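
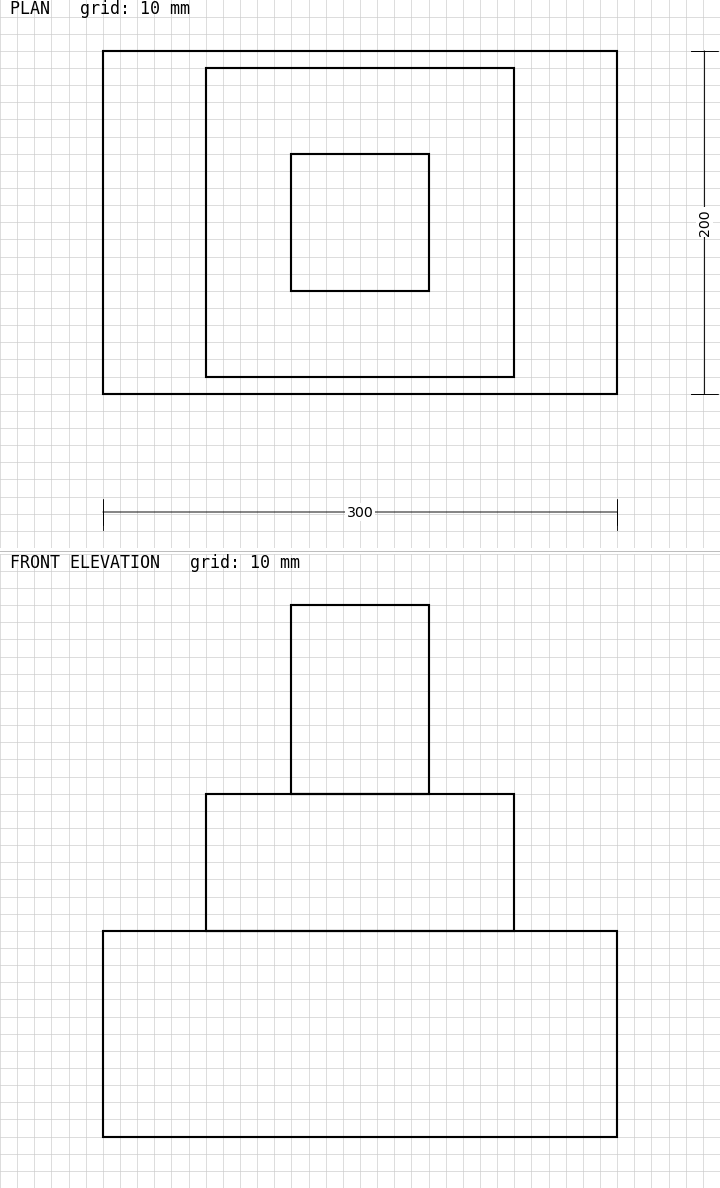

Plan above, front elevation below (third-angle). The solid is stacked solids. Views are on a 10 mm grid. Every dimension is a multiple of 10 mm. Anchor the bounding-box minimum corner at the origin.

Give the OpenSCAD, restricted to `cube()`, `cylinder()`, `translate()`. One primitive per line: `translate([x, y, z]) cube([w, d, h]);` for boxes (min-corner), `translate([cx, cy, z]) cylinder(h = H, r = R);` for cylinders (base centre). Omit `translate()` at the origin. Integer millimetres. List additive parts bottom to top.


cube([300, 200, 120]);
translate([60, 10, 120]) cube([180, 180, 80]);
translate([110, 60, 200]) cube([80, 80, 110]);


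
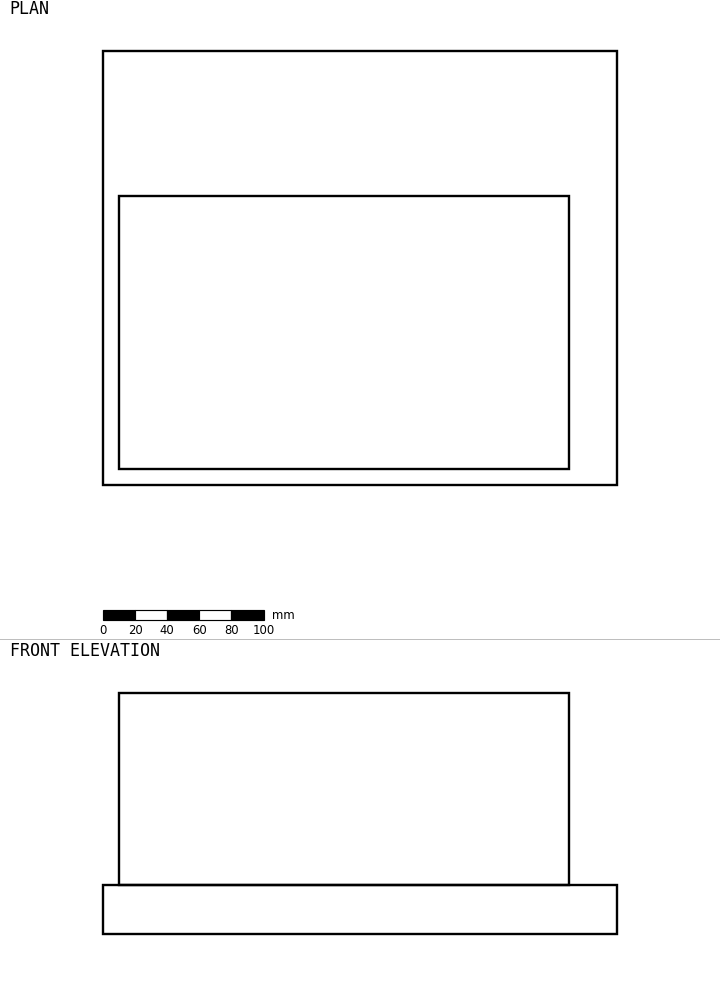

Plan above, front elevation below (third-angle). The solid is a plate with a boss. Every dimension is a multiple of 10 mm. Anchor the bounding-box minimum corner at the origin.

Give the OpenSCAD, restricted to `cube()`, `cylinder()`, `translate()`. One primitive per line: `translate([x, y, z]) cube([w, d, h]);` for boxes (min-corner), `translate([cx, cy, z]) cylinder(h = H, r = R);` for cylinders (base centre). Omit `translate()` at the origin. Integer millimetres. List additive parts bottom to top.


cube([320, 270, 30]);
translate([10, 10, 30]) cube([280, 170, 120]);


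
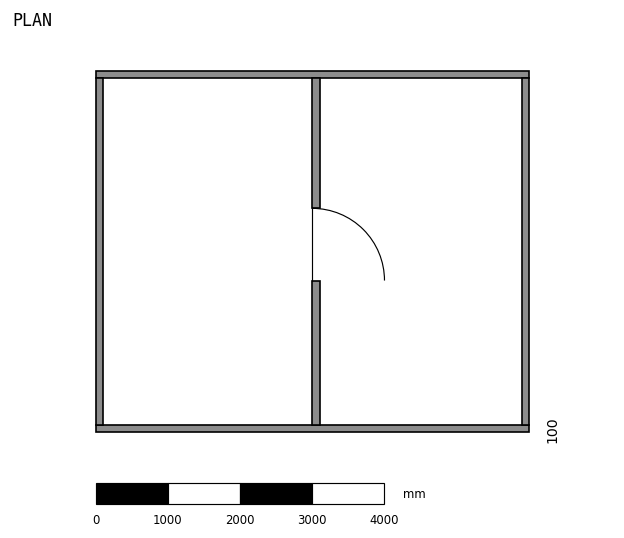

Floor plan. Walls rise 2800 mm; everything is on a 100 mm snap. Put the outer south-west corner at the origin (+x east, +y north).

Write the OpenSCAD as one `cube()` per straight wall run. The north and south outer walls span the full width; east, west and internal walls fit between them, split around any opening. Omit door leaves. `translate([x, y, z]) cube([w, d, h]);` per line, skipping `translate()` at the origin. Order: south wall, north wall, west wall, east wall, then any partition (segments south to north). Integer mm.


cube([6000, 100, 2800]);
translate([0, 4900, 0]) cube([6000, 100, 2800]);
translate([0, 100, 0]) cube([100, 4800, 2800]);
translate([5900, 100, 0]) cube([100, 4800, 2800]);
translate([3000, 100, 0]) cube([100, 2000, 2800]);
translate([3000, 3100, 0]) cube([100, 1800, 2800]);


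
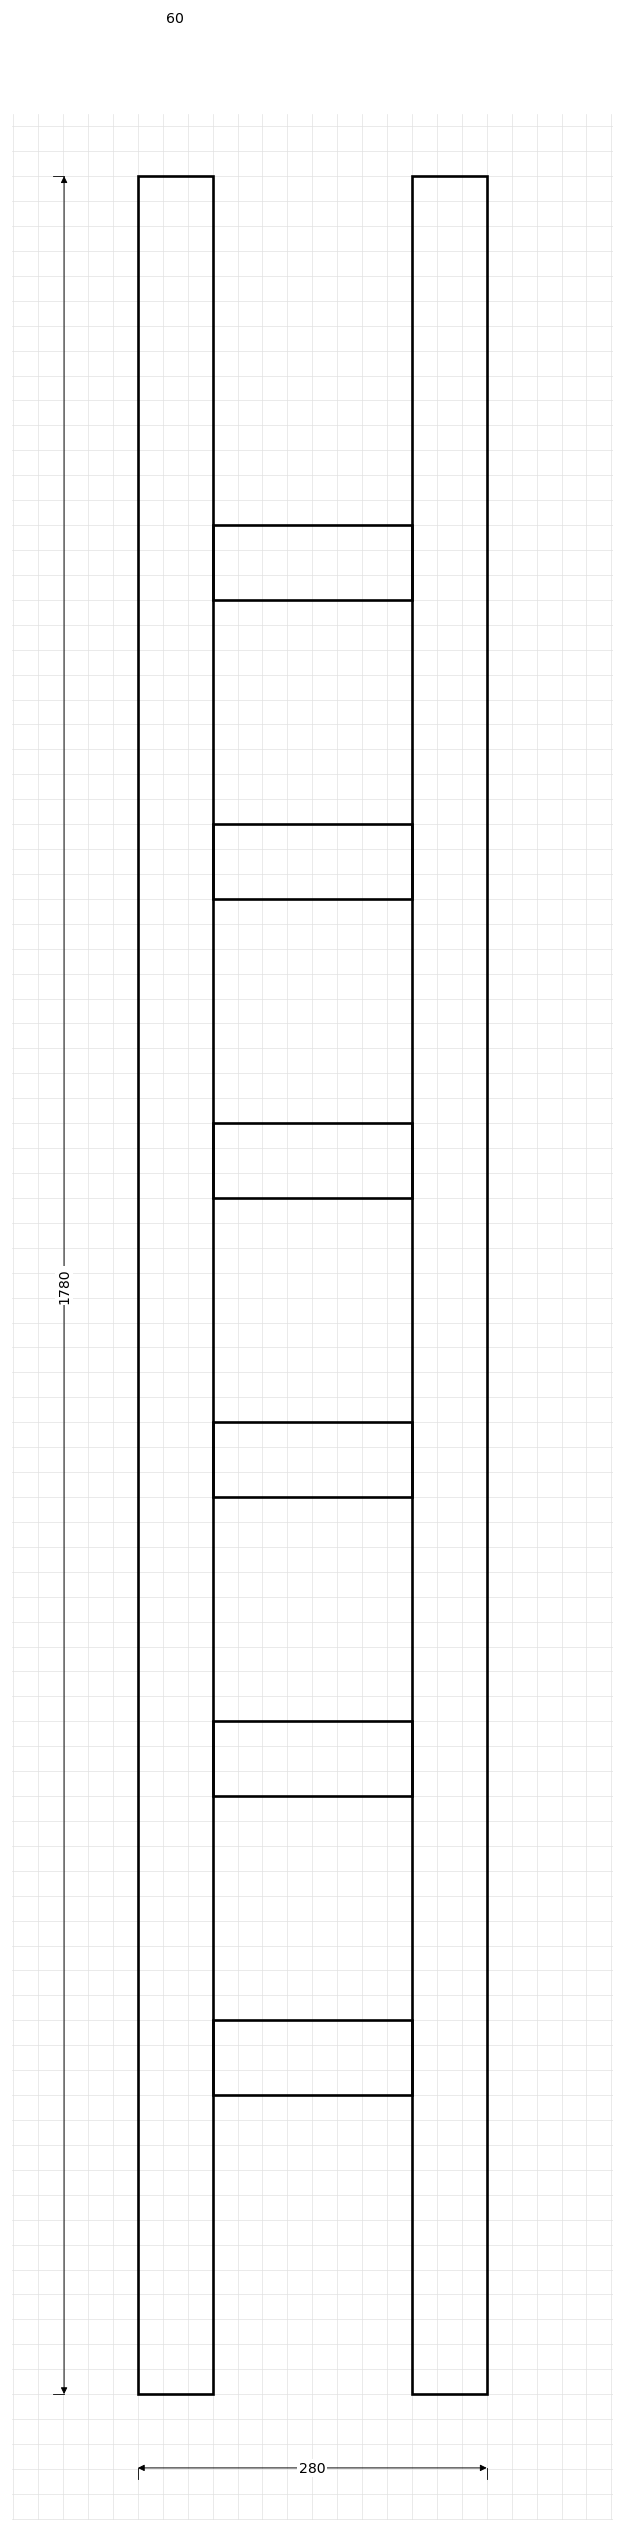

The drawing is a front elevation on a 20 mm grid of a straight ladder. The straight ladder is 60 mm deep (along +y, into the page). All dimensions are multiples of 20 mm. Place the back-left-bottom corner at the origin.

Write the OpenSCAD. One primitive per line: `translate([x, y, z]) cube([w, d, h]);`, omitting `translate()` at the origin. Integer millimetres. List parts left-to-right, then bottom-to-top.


cube([60, 60, 1780]);
translate([60, 0, 240]) cube([160, 60, 60]);
translate([60, 0, 480]) cube([160, 60, 60]);
translate([60, 0, 720]) cube([160, 60, 60]);
translate([60, 0, 960]) cube([160, 60, 60]);
translate([60, 0, 1200]) cube([160, 60, 60]);
translate([60, 0, 1440]) cube([160, 60, 60]);
translate([220, 0, 0]) cube([60, 60, 1780]);


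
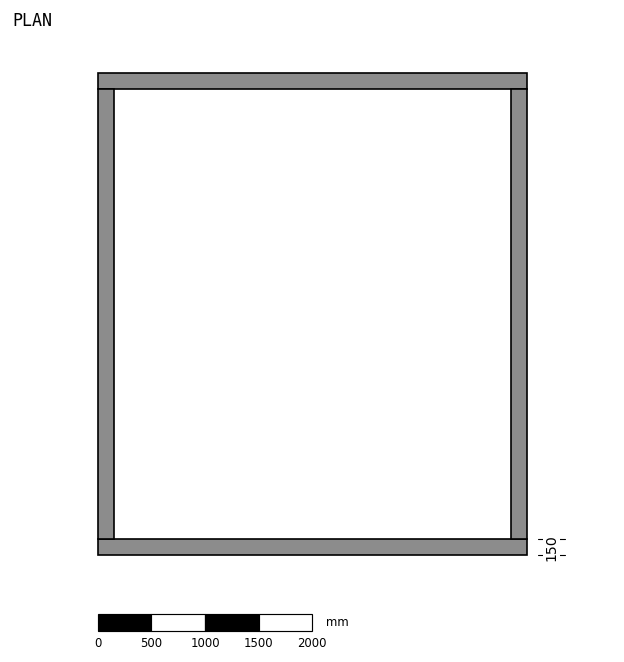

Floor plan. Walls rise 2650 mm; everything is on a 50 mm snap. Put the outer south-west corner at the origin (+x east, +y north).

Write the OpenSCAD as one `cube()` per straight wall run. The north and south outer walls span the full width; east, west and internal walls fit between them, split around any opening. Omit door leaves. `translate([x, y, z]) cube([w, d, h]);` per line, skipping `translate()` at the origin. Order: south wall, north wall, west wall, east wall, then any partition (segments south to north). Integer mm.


cube([4000, 150, 2650]);
translate([0, 4350, 0]) cube([4000, 150, 2650]);
translate([0, 150, 0]) cube([150, 4200, 2650]);
translate([3850, 150, 0]) cube([150, 4200, 2650]);


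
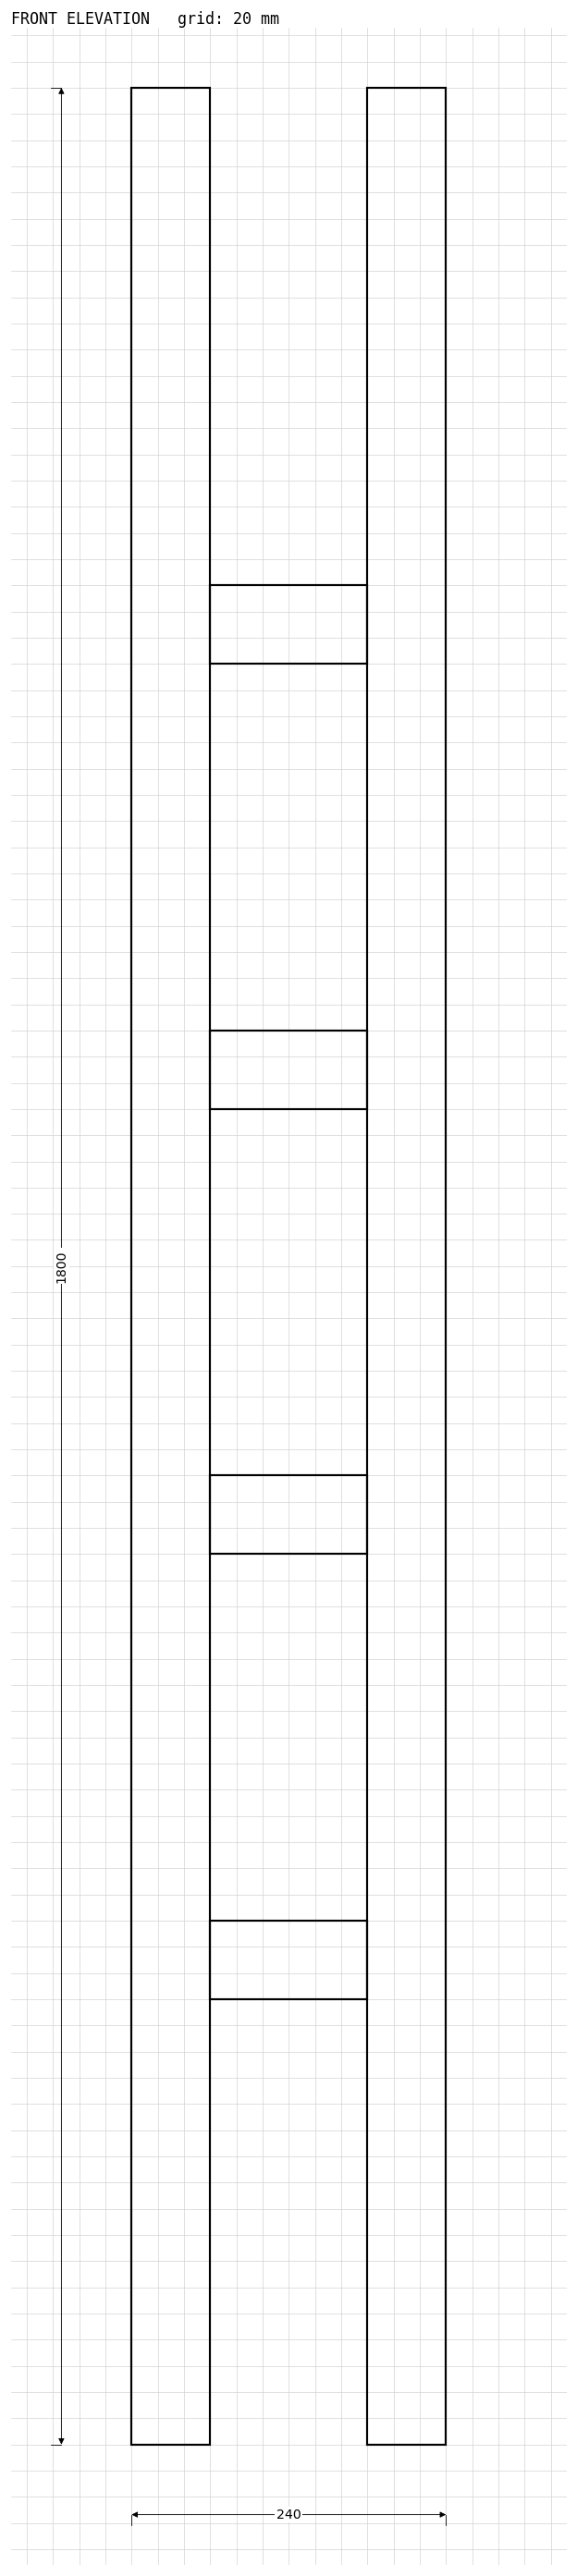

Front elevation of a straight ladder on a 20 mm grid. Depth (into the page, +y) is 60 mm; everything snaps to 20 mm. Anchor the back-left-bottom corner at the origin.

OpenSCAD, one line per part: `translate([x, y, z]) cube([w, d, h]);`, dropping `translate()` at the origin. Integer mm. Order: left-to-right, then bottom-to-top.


cube([60, 60, 1800]);
translate([60, 0, 340]) cube([120, 60, 60]);
translate([60, 0, 680]) cube([120, 60, 60]);
translate([60, 0, 1020]) cube([120, 60, 60]);
translate([60, 0, 1360]) cube([120, 60, 60]);
translate([180, 0, 0]) cube([60, 60, 1800]);


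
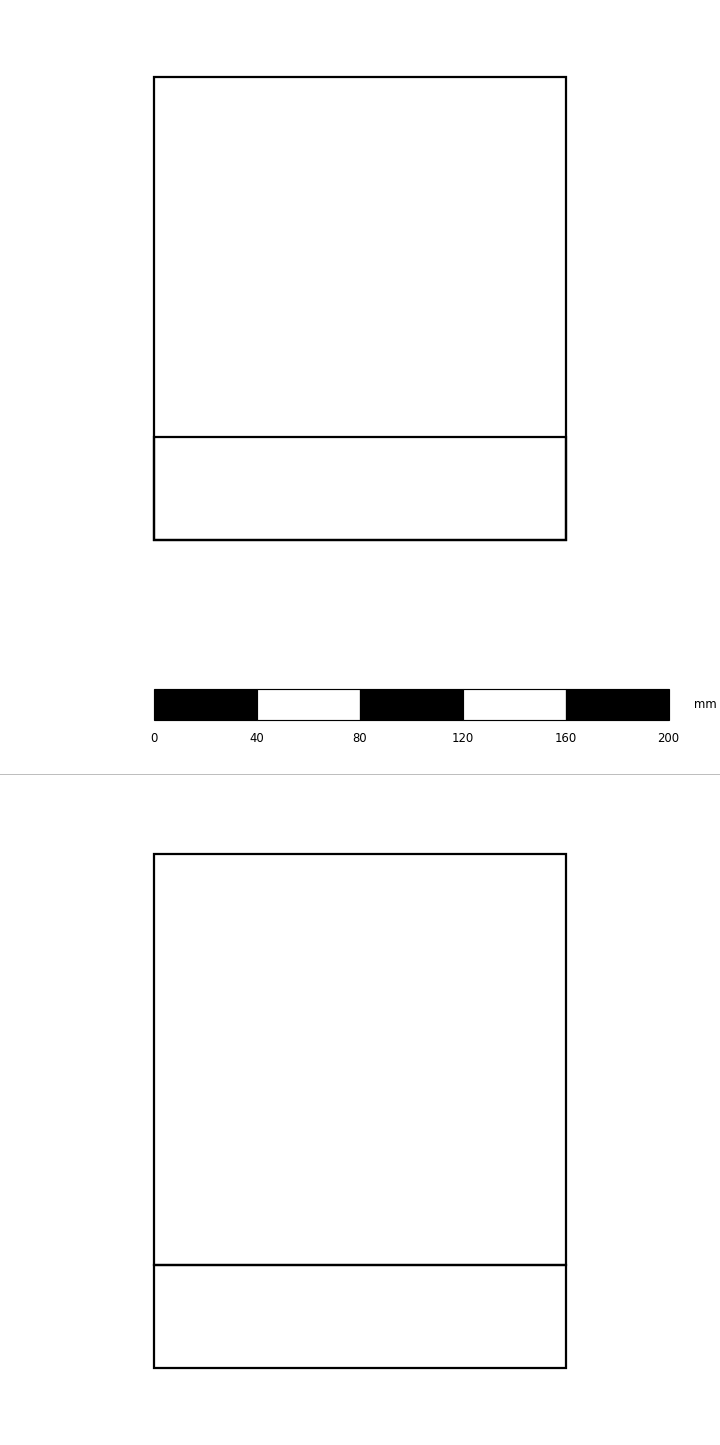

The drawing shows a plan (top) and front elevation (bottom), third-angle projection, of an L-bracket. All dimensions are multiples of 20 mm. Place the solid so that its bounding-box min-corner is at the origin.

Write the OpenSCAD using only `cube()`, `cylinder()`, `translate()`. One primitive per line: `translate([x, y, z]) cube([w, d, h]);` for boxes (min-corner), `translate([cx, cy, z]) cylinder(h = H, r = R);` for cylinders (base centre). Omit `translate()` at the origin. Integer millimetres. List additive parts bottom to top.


cube([160, 180, 40]);
translate([0, 0, 40]) cube([160, 40, 160]);


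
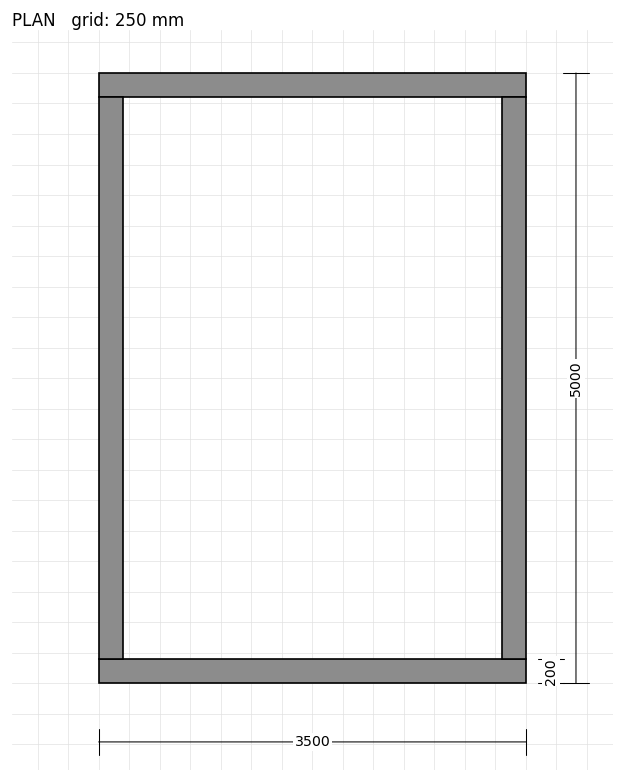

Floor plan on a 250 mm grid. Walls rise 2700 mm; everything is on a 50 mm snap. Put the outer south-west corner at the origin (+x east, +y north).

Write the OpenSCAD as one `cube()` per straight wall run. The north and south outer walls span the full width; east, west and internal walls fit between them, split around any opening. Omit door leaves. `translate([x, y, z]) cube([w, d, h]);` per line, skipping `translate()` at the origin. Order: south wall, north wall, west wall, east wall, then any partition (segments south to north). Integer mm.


cube([3500, 200, 2700]);
translate([0, 4800, 0]) cube([3500, 200, 2700]);
translate([0, 200, 0]) cube([200, 4600, 2700]);
translate([3300, 200, 0]) cube([200, 4600, 2700]);


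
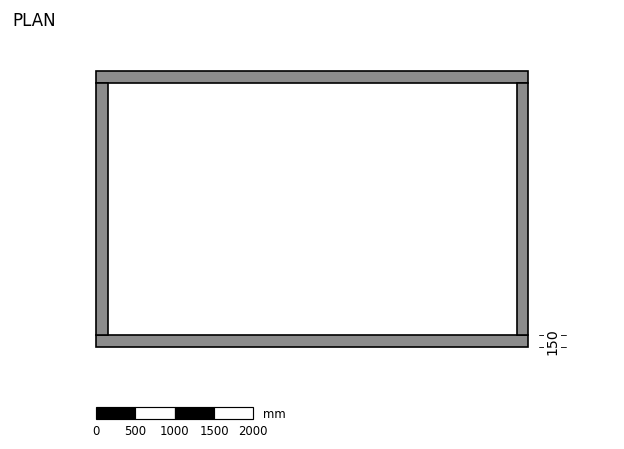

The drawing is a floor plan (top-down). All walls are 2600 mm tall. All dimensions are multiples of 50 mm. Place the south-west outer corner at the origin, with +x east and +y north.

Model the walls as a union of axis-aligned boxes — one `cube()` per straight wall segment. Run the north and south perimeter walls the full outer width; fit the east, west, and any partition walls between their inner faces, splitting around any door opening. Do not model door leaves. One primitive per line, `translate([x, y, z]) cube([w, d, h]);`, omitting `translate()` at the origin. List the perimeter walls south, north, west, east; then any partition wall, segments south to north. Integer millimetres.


cube([5500, 150, 2600]);
translate([0, 3350, 0]) cube([5500, 150, 2600]);
translate([0, 150, 0]) cube([150, 3200, 2600]);
translate([5350, 150, 0]) cube([150, 3200, 2600]);


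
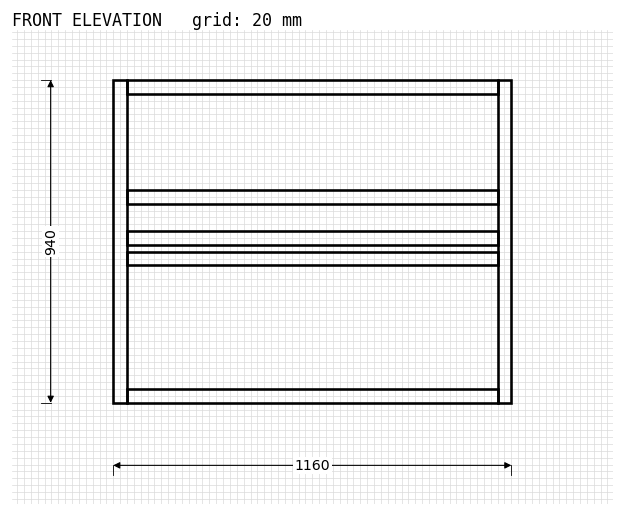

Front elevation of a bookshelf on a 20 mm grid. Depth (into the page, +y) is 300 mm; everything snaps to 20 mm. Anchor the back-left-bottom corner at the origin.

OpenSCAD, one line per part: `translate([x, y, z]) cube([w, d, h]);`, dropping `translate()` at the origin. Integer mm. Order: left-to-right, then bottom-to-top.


cube([40, 300, 940]);
translate([40, 0, 0]) cube([1080, 300, 40]);
translate([40, 0, 400]) cube([1080, 300, 40]);
translate([40, 0, 460]) cube([1080, 300, 40]);
translate([40, 0, 580]) cube([1080, 300, 40]);
translate([40, 0, 900]) cube([1080, 300, 40]);
translate([1120, 0, 0]) cube([40, 300, 940]);


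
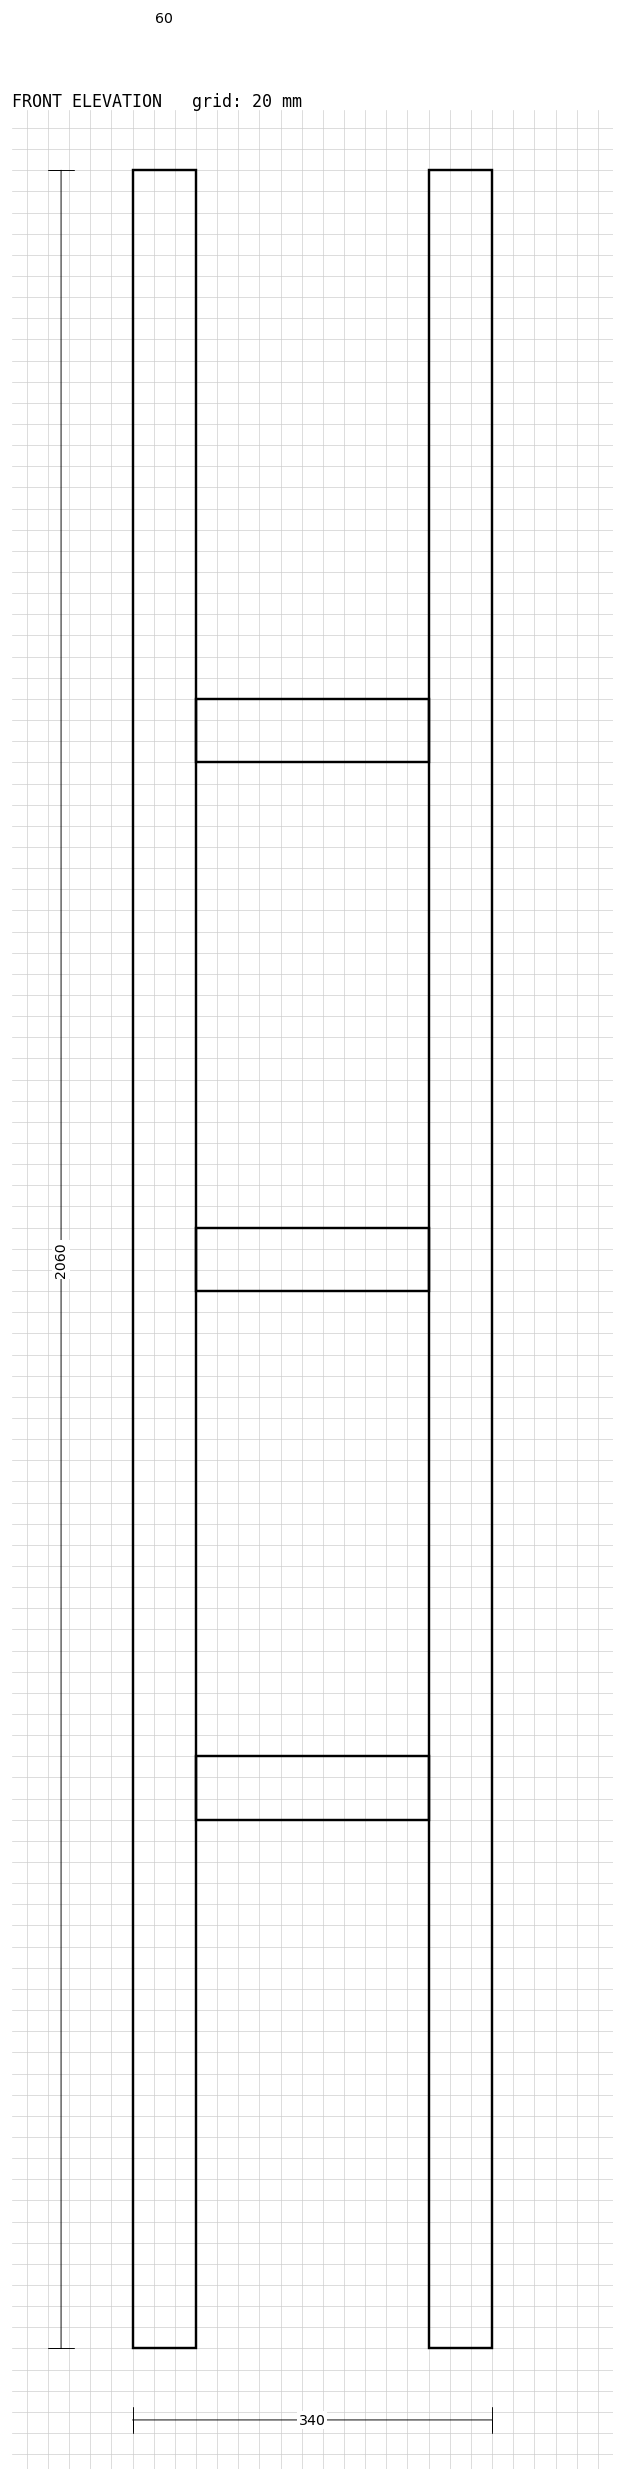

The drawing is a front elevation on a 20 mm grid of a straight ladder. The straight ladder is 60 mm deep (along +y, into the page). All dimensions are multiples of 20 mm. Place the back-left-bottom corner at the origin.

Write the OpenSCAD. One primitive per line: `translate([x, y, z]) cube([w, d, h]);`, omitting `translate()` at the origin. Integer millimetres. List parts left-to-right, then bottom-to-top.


cube([60, 60, 2060]);
translate([60, 0, 500]) cube([220, 60, 60]);
translate([60, 0, 1000]) cube([220, 60, 60]);
translate([60, 0, 1500]) cube([220, 60, 60]);
translate([280, 0, 0]) cube([60, 60, 2060]);


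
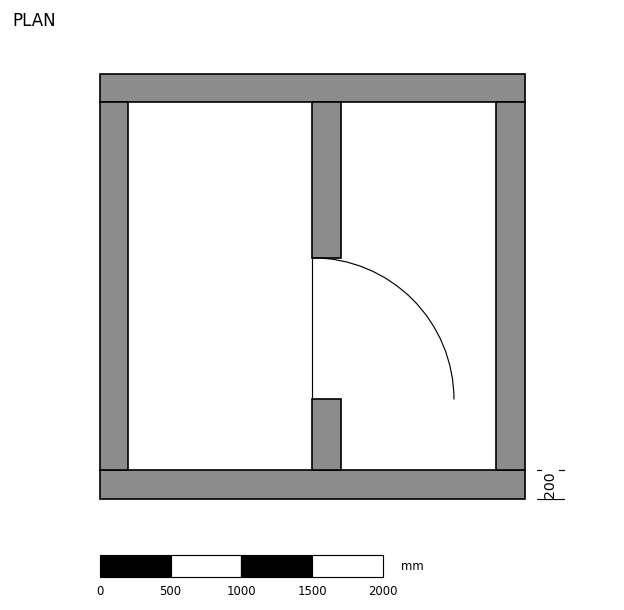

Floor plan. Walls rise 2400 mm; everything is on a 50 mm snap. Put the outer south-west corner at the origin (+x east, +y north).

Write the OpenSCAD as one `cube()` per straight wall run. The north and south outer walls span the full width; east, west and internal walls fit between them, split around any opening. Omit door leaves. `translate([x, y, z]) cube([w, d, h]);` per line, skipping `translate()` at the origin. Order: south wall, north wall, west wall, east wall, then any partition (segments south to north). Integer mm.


cube([3000, 200, 2400]);
translate([0, 2800, 0]) cube([3000, 200, 2400]);
translate([0, 200, 0]) cube([200, 2600, 2400]);
translate([2800, 200, 0]) cube([200, 2600, 2400]);
translate([1500, 200, 0]) cube([200, 500, 2400]);
translate([1500, 1700, 0]) cube([200, 1100, 2400]);


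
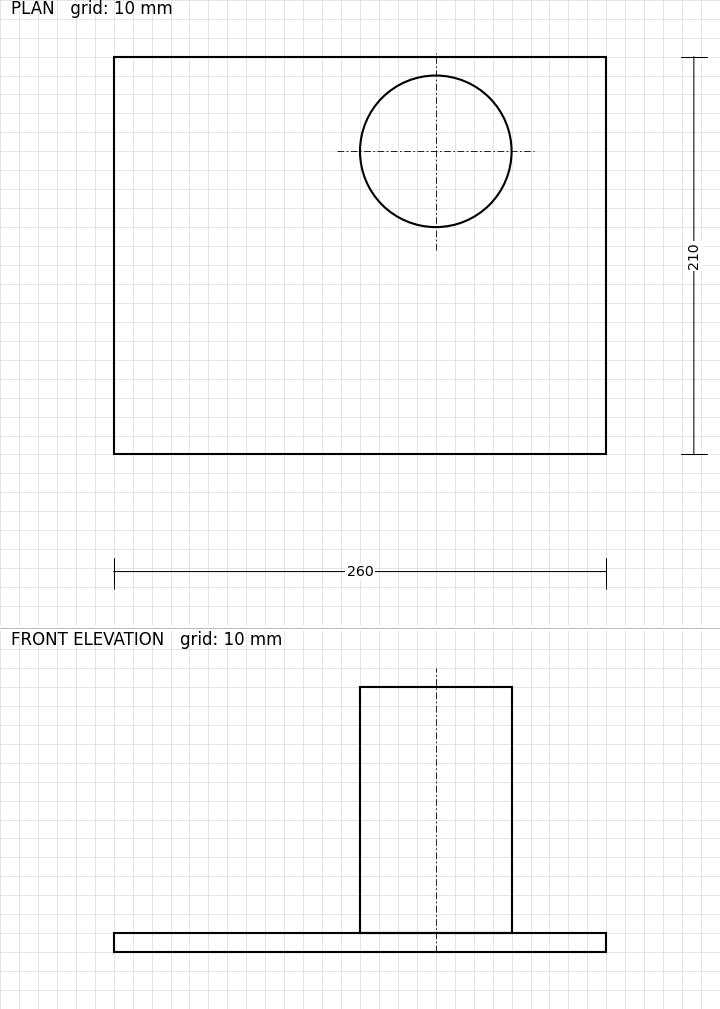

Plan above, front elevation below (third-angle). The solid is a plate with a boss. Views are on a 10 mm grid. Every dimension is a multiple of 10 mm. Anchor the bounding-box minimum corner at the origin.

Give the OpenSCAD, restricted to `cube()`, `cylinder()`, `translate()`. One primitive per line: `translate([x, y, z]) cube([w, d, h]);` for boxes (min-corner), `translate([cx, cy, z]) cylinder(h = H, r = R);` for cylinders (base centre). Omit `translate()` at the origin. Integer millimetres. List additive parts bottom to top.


cube([260, 210, 10]);
translate([170, 160, 10]) cylinder(h = 130, r = 40);


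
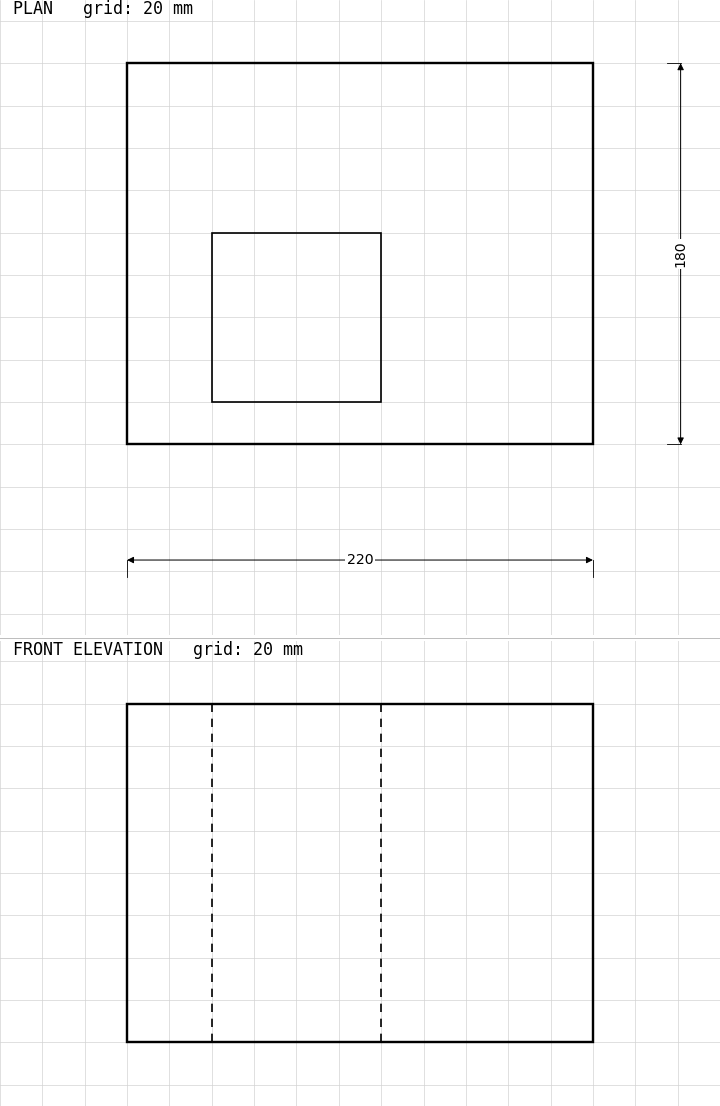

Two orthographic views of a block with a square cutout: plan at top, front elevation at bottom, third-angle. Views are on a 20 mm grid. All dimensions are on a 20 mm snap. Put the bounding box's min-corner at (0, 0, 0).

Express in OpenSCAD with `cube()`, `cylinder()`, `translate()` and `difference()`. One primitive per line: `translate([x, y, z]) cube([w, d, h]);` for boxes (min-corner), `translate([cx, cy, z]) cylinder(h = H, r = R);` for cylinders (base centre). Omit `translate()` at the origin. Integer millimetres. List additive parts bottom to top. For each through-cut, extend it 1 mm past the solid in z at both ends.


difference() {
  cube([220, 180, 160]);
  translate([40, 20, -1]) cube([80, 80, 162]);
}


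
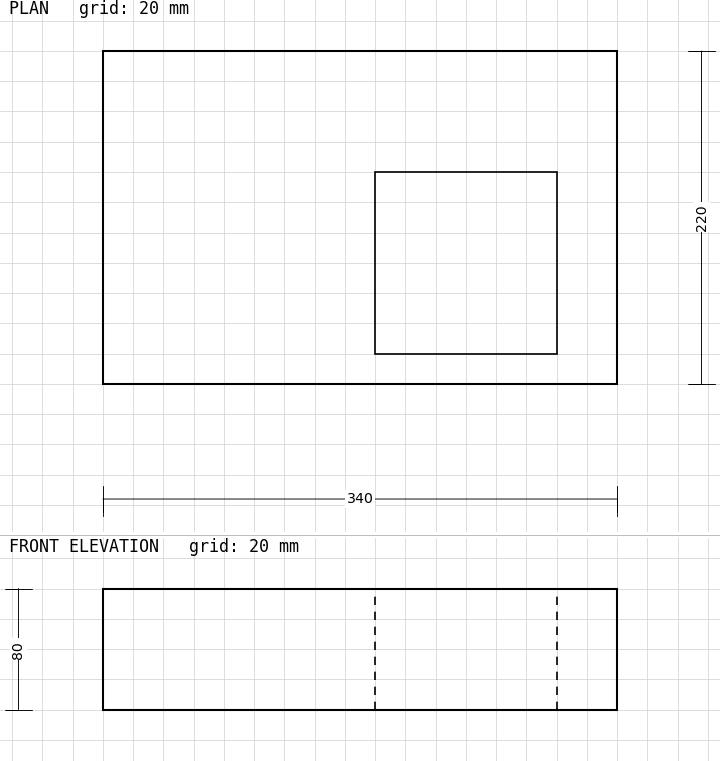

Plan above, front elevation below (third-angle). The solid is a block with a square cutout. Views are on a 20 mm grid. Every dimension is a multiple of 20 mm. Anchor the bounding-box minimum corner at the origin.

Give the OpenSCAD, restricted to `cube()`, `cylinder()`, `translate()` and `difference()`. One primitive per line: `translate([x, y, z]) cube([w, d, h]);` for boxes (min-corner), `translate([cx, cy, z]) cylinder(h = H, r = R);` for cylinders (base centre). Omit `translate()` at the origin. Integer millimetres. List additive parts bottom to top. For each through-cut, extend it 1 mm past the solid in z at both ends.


difference() {
  cube([340, 220, 80]);
  translate([180, 20, -1]) cube([120, 120, 82]);
}


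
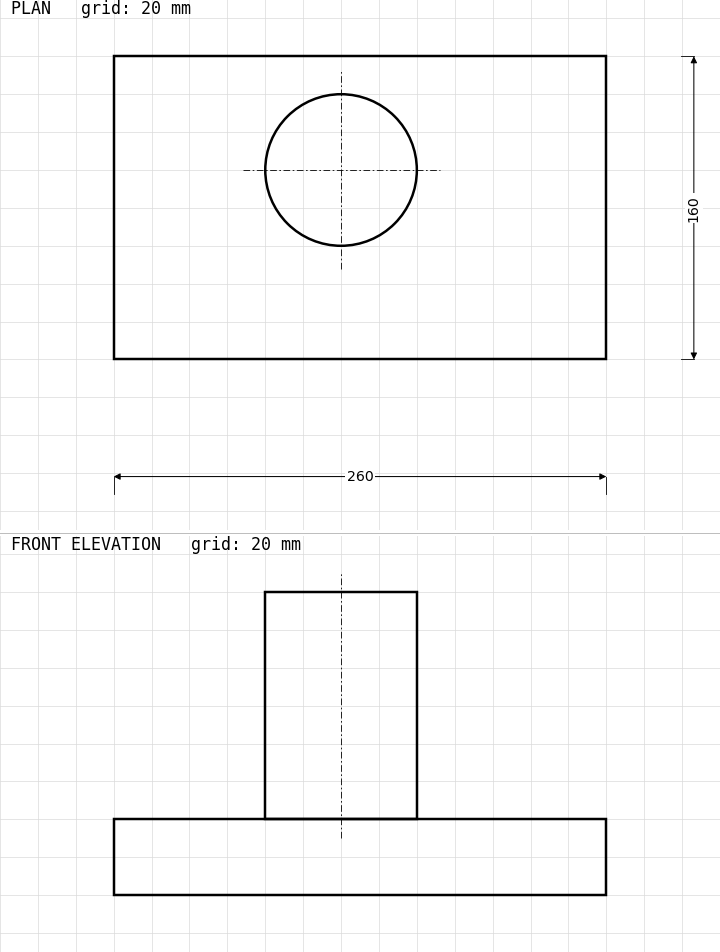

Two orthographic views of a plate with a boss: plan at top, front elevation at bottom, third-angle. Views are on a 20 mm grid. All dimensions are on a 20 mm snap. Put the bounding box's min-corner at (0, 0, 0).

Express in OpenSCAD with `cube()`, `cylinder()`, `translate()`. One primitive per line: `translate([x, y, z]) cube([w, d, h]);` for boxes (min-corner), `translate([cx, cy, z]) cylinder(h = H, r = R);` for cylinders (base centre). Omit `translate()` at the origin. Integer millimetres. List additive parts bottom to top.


cube([260, 160, 40]);
translate([120, 100, 40]) cylinder(h = 120, r = 40);


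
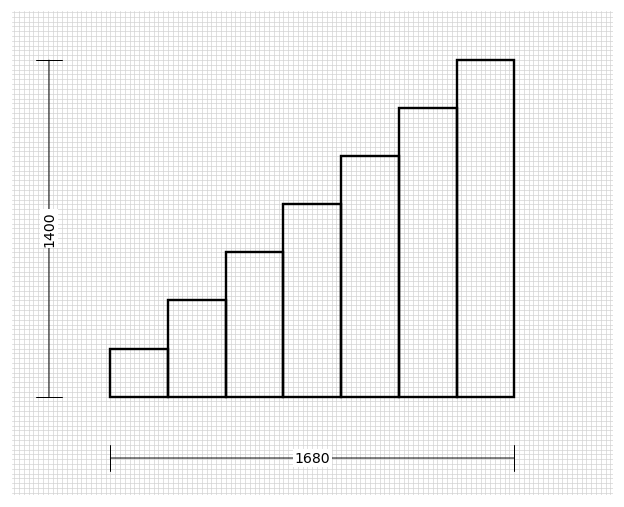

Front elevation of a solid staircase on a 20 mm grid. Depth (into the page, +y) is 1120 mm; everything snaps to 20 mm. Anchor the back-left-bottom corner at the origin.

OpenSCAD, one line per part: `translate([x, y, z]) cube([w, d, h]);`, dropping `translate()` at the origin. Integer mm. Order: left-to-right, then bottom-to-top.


cube([240, 1120, 200]);
translate([240, 0, 0]) cube([240, 1120, 400]);
translate([480, 0, 0]) cube([240, 1120, 600]);
translate([720, 0, 0]) cube([240, 1120, 800]);
translate([960, 0, 0]) cube([240, 1120, 1000]);
translate([1200, 0, 0]) cube([240, 1120, 1200]);
translate([1440, 0, 0]) cube([240, 1120, 1400]);


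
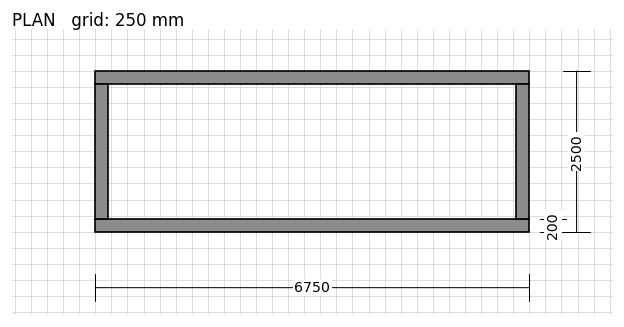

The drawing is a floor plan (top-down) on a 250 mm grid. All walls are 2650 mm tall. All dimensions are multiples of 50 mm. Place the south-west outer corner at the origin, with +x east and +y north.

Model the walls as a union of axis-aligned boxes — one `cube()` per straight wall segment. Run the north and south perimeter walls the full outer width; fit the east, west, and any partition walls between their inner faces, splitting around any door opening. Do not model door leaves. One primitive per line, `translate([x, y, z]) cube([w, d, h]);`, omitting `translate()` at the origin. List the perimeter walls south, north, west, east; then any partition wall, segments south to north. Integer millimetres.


cube([6750, 200, 2650]);
translate([0, 2300, 0]) cube([6750, 200, 2650]);
translate([0, 200, 0]) cube([200, 2100, 2650]);
translate([6550, 200, 0]) cube([200, 2100, 2650]);


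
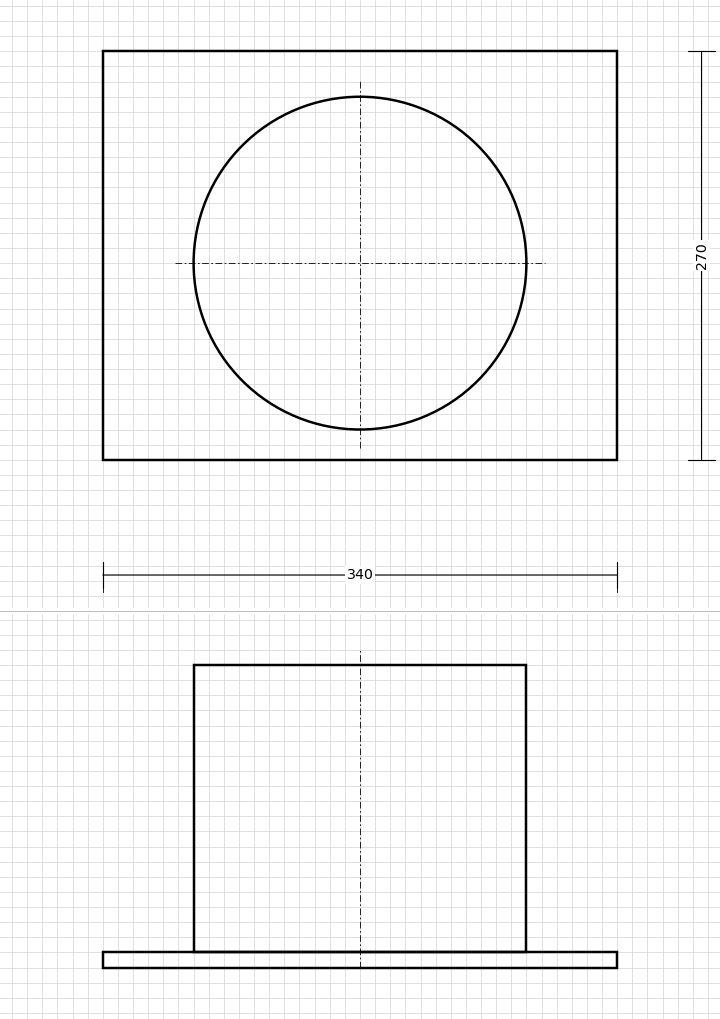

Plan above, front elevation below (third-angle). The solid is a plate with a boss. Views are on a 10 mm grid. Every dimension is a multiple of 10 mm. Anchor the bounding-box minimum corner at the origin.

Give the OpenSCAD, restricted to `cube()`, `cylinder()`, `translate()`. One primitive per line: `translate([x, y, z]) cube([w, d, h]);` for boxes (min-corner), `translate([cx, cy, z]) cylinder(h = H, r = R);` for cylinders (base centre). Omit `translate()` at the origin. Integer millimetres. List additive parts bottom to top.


cube([340, 270, 10]);
translate([170, 130, 10]) cylinder(h = 190, r = 110);


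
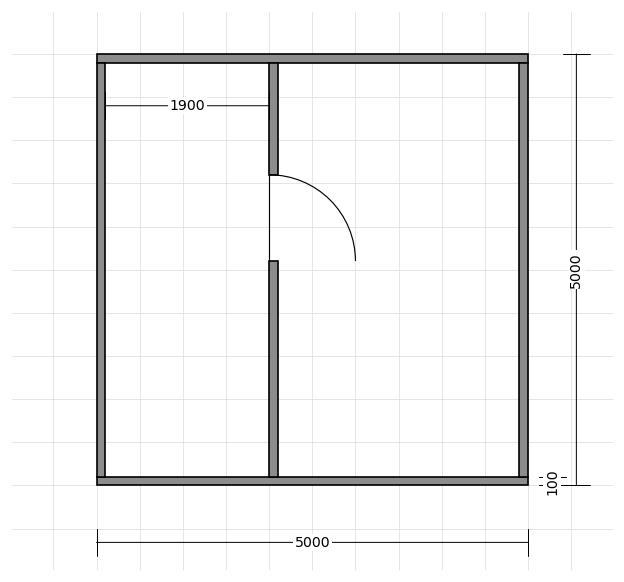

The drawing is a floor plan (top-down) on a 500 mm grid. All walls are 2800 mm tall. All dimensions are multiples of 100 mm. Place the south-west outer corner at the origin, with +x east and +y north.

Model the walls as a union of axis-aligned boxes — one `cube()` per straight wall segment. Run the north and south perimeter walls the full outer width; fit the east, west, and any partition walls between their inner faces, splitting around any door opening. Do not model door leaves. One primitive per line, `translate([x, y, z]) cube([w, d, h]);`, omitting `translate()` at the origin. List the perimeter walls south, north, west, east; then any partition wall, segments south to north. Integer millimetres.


cube([5000, 100, 2800]);
translate([0, 4900, 0]) cube([5000, 100, 2800]);
translate([0, 100, 0]) cube([100, 4800, 2800]);
translate([4900, 100, 0]) cube([100, 4800, 2800]);
translate([2000, 100, 0]) cube([100, 2500, 2800]);
translate([2000, 3600, 0]) cube([100, 1300, 2800]);


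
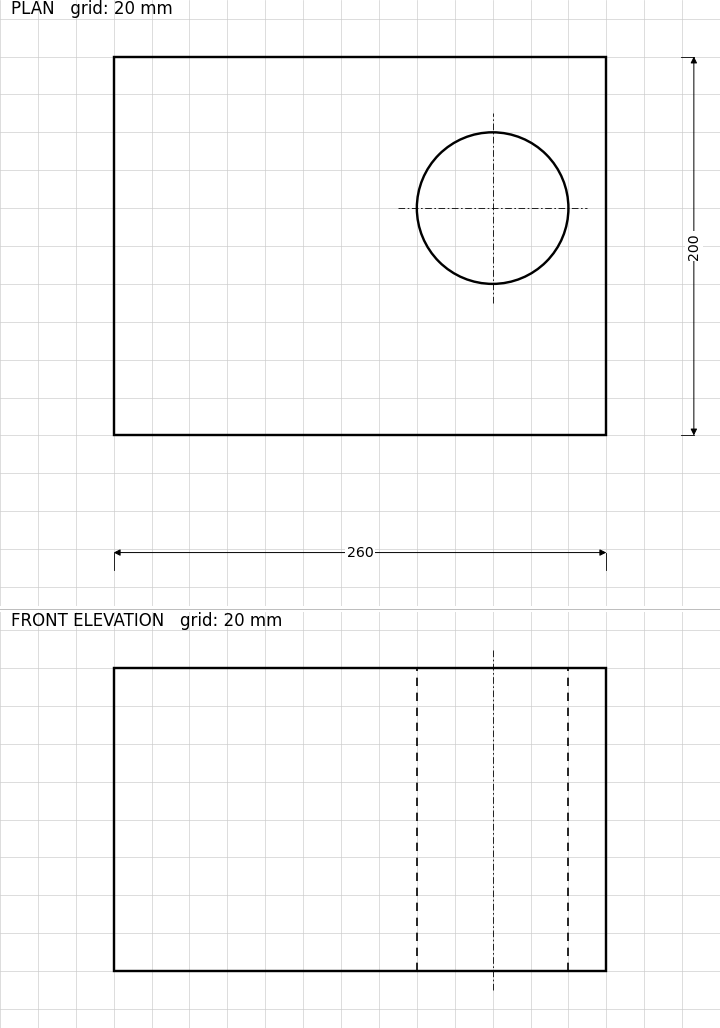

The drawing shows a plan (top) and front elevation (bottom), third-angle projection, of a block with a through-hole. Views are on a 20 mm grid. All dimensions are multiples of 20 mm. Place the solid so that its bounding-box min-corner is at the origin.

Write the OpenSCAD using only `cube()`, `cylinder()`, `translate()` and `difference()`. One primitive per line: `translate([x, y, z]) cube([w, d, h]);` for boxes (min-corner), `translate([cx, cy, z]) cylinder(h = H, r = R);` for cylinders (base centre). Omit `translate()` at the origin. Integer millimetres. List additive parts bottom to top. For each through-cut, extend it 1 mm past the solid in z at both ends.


difference() {
  cube([260, 200, 160]);
  translate([200, 120, -1]) cylinder(h = 162, r = 40);
}


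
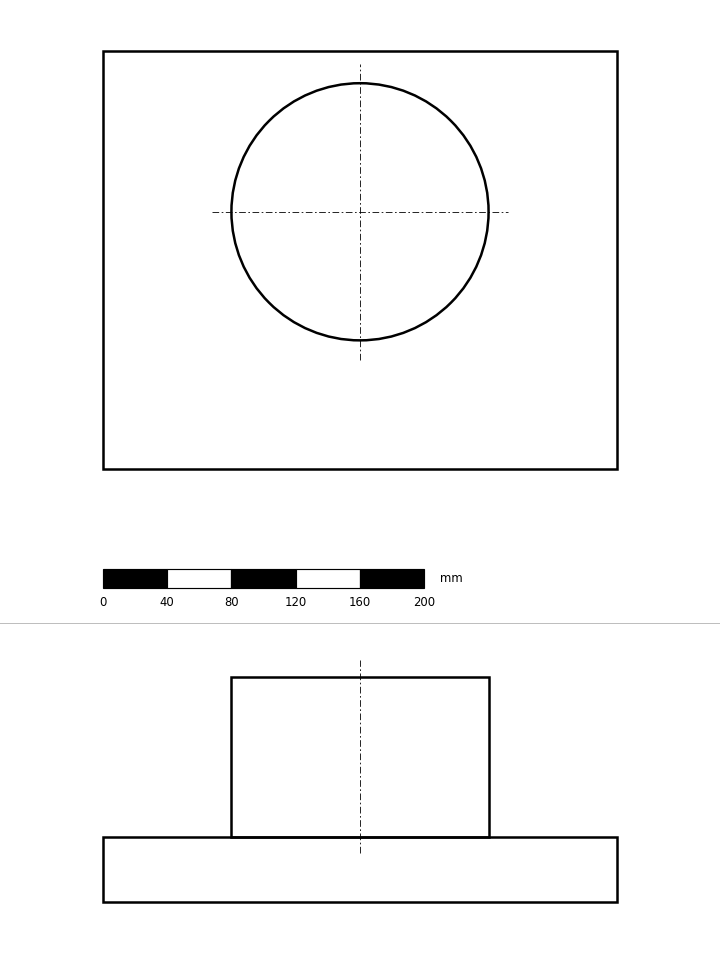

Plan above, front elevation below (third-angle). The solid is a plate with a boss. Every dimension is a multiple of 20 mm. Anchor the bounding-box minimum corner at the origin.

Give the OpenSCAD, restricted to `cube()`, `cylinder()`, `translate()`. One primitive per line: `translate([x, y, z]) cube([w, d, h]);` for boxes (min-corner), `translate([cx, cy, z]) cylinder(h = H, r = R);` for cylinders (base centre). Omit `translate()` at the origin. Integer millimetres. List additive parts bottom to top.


cube([320, 260, 40]);
translate([160, 160, 40]) cylinder(h = 100, r = 80);


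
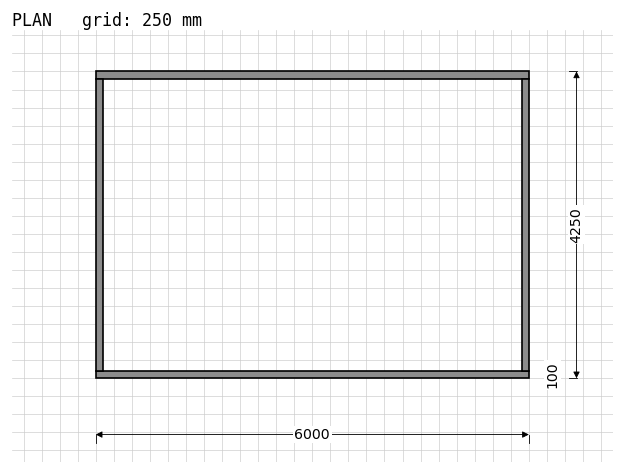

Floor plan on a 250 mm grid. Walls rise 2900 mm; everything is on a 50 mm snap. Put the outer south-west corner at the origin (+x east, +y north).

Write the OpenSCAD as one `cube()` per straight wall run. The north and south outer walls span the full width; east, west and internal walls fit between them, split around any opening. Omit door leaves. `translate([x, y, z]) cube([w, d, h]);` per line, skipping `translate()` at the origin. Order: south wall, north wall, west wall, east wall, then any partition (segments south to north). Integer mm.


cube([6000, 100, 2900]);
translate([0, 4150, 0]) cube([6000, 100, 2900]);
translate([0, 100, 0]) cube([100, 4050, 2900]);
translate([5900, 100, 0]) cube([100, 4050, 2900]);


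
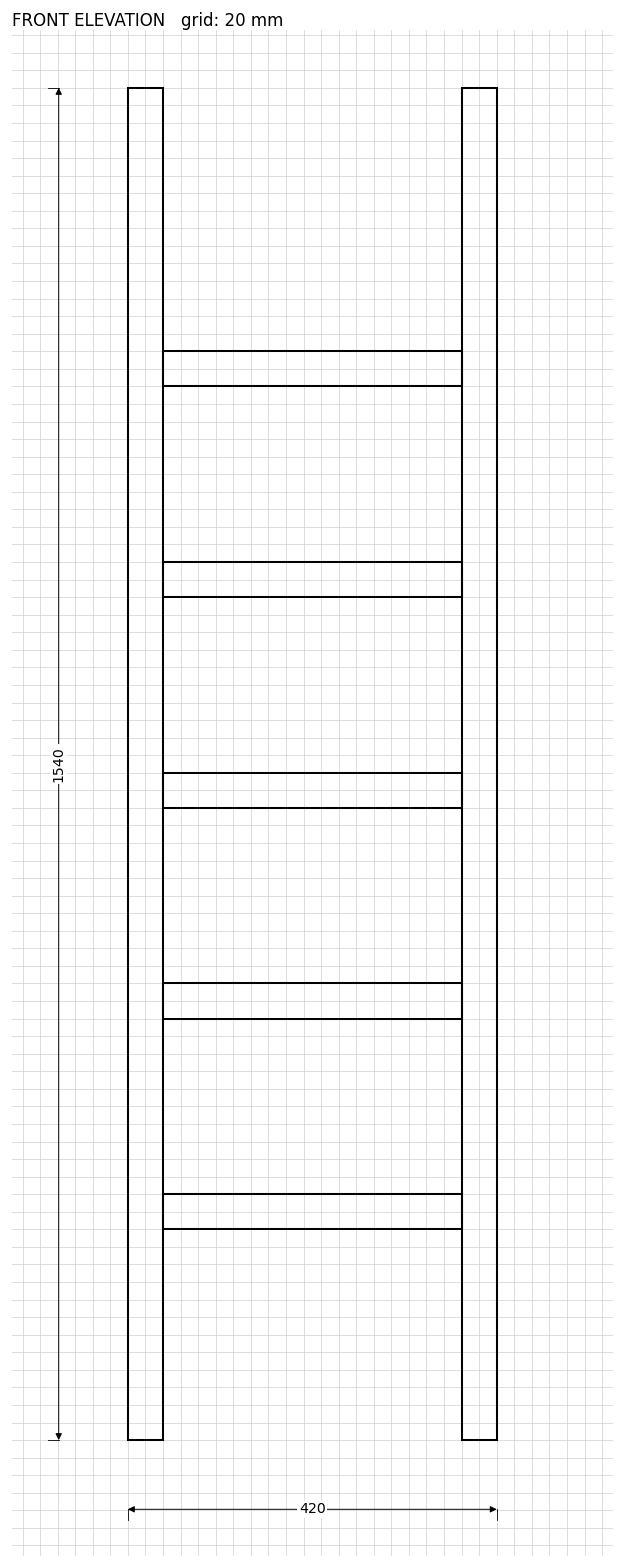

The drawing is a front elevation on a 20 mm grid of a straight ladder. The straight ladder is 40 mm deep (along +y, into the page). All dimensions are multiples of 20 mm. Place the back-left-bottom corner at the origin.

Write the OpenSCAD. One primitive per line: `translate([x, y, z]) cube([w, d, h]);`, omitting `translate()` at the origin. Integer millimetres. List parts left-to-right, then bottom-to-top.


cube([40, 40, 1540]);
translate([40, 0, 240]) cube([340, 40, 40]);
translate([40, 0, 480]) cube([340, 40, 40]);
translate([40, 0, 720]) cube([340, 40, 40]);
translate([40, 0, 960]) cube([340, 40, 40]);
translate([40, 0, 1200]) cube([340, 40, 40]);
translate([380, 0, 0]) cube([40, 40, 1540]);


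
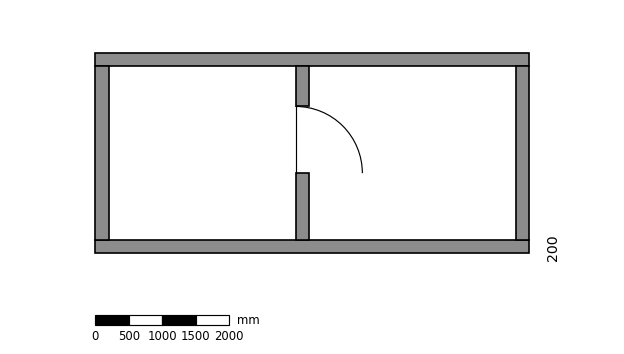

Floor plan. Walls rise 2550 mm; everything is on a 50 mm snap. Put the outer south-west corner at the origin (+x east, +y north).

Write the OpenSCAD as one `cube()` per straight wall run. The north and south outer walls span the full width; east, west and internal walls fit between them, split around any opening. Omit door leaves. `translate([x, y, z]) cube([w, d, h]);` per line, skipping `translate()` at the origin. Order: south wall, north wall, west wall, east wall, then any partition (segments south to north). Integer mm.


cube([6500, 200, 2550]);
translate([0, 2800, 0]) cube([6500, 200, 2550]);
translate([0, 200, 0]) cube([200, 2600, 2550]);
translate([6300, 200, 0]) cube([200, 2600, 2550]);
translate([3000, 200, 0]) cube([200, 1000, 2550]);
translate([3000, 2200, 0]) cube([200, 600, 2550]);


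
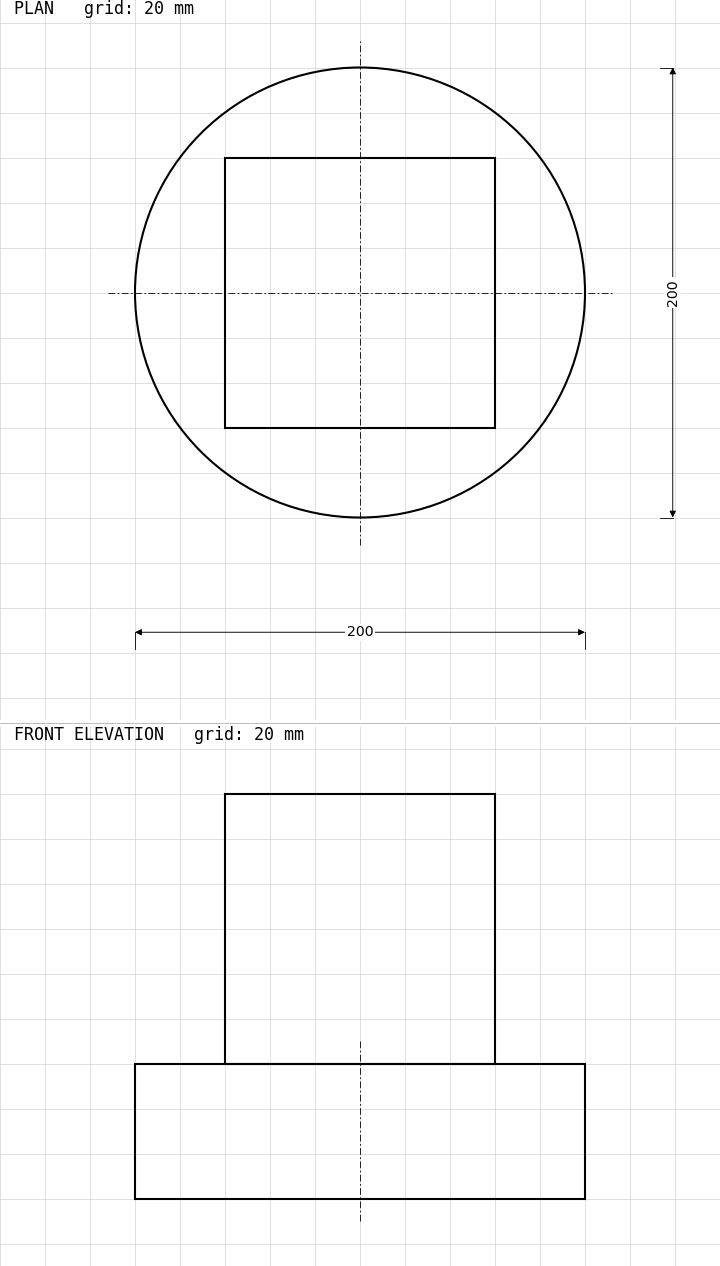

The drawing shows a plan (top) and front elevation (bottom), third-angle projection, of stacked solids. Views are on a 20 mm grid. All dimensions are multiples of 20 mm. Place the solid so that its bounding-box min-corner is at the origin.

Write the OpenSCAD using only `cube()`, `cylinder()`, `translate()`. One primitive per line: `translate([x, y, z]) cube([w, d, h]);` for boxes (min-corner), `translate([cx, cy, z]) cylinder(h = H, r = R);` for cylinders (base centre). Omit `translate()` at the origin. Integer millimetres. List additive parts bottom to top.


translate([100, 100, 0]) cylinder(h = 60, r = 100);
translate([40, 40, 60]) cube([120, 120, 120]);


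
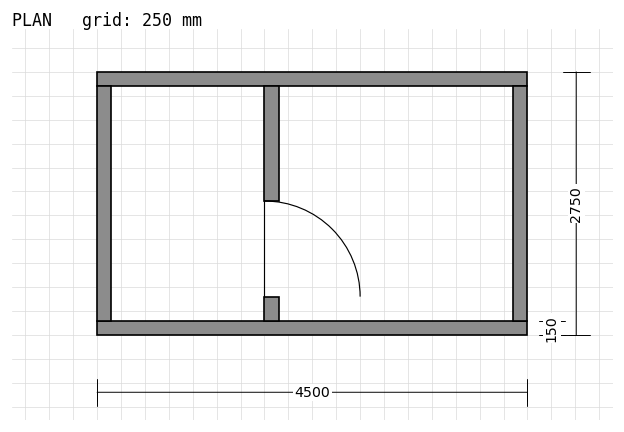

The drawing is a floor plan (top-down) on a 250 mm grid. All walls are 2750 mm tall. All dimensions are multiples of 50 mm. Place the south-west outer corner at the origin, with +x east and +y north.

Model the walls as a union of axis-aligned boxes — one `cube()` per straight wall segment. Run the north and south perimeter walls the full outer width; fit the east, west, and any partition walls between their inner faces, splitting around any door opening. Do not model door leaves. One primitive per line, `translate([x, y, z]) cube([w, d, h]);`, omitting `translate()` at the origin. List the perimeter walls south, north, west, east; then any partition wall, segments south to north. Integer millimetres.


cube([4500, 150, 2750]);
translate([0, 2600, 0]) cube([4500, 150, 2750]);
translate([0, 150, 0]) cube([150, 2450, 2750]);
translate([4350, 150, 0]) cube([150, 2450, 2750]);
translate([1750, 150, 0]) cube([150, 250, 2750]);
translate([1750, 1400, 0]) cube([150, 1200, 2750]);


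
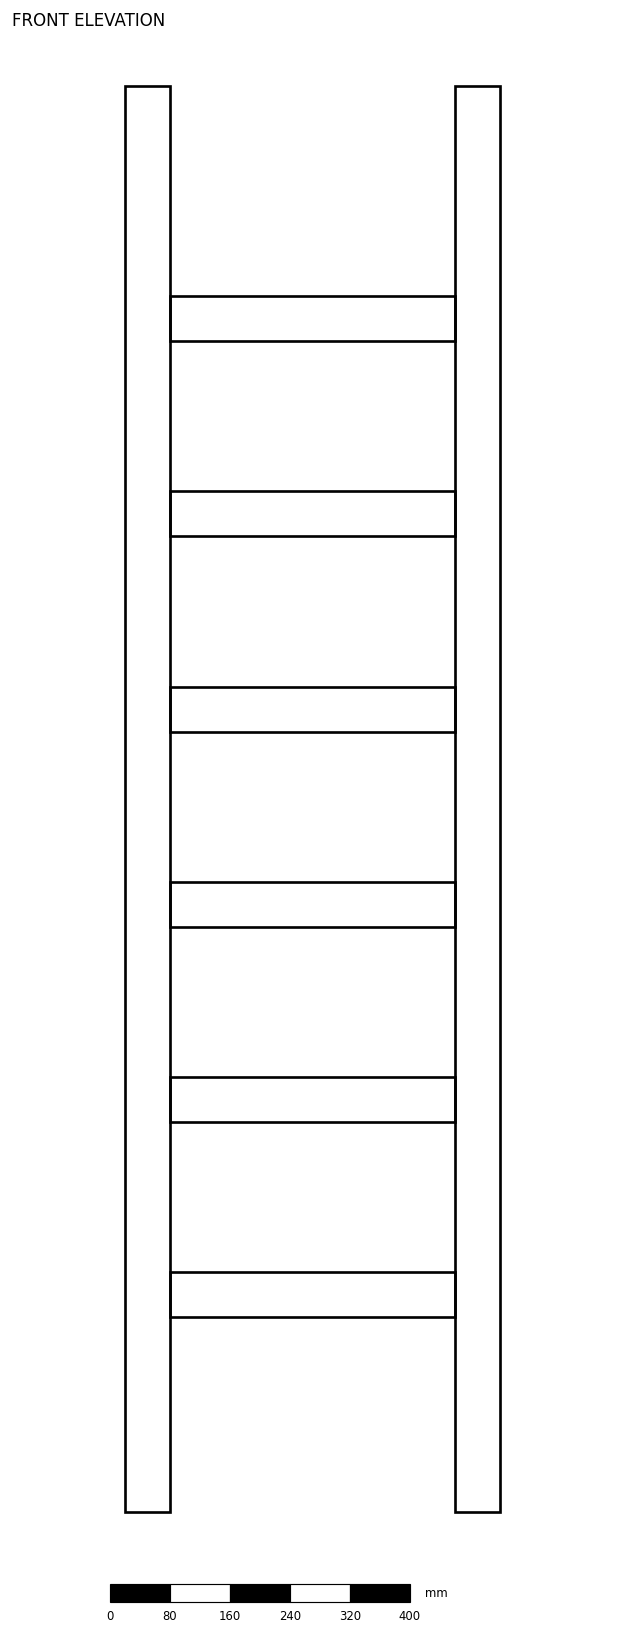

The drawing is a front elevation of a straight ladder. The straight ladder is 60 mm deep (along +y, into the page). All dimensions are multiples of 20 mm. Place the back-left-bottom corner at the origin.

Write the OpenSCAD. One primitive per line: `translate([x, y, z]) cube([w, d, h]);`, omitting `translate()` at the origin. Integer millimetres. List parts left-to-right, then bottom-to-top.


cube([60, 60, 1900]);
translate([60, 0, 260]) cube([380, 60, 60]);
translate([60, 0, 520]) cube([380, 60, 60]);
translate([60, 0, 780]) cube([380, 60, 60]);
translate([60, 0, 1040]) cube([380, 60, 60]);
translate([60, 0, 1300]) cube([380, 60, 60]);
translate([60, 0, 1560]) cube([380, 60, 60]);
translate([440, 0, 0]) cube([60, 60, 1900]);


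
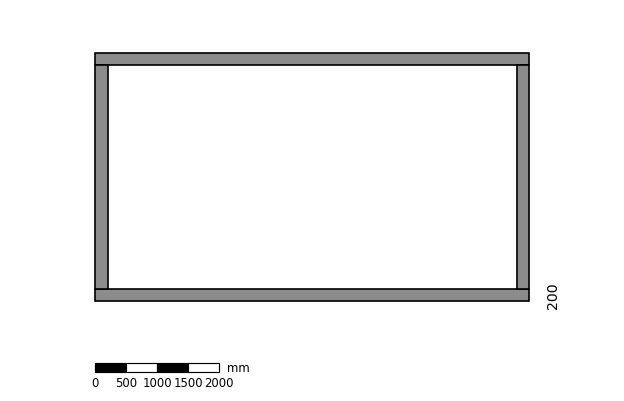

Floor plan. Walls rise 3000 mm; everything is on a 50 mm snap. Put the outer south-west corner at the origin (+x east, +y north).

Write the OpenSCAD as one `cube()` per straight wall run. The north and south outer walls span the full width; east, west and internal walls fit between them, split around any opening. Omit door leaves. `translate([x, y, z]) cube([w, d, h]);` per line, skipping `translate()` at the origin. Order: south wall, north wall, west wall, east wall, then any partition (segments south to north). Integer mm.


cube([7000, 200, 3000]);
translate([0, 3800, 0]) cube([7000, 200, 3000]);
translate([0, 200, 0]) cube([200, 3600, 3000]);
translate([6800, 200, 0]) cube([200, 3600, 3000]);


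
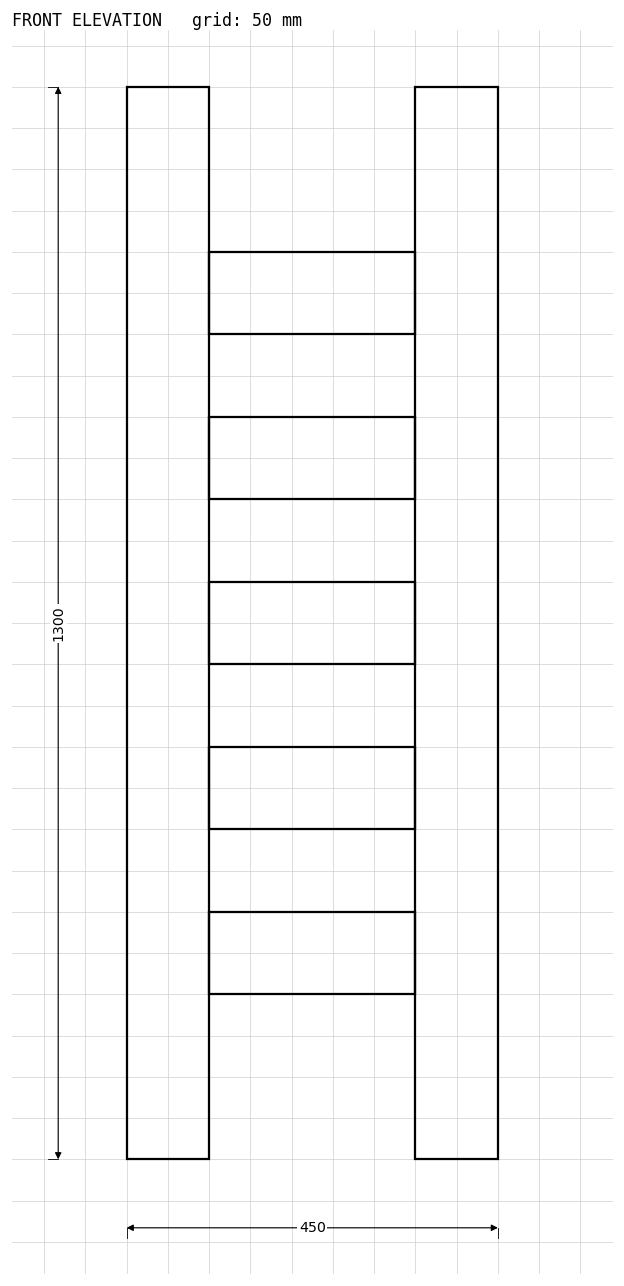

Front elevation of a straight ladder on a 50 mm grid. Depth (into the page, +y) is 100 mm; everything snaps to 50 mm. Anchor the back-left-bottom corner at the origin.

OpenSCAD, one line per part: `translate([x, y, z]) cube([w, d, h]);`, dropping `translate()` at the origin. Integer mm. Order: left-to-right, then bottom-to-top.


cube([100, 100, 1300]);
translate([100, 0, 200]) cube([250, 100, 100]);
translate([100, 0, 400]) cube([250, 100, 100]);
translate([100, 0, 600]) cube([250, 100, 100]);
translate([100, 0, 800]) cube([250, 100, 100]);
translate([100, 0, 1000]) cube([250, 100, 100]);
translate([350, 0, 0]) cube([100, 100, 1300]);


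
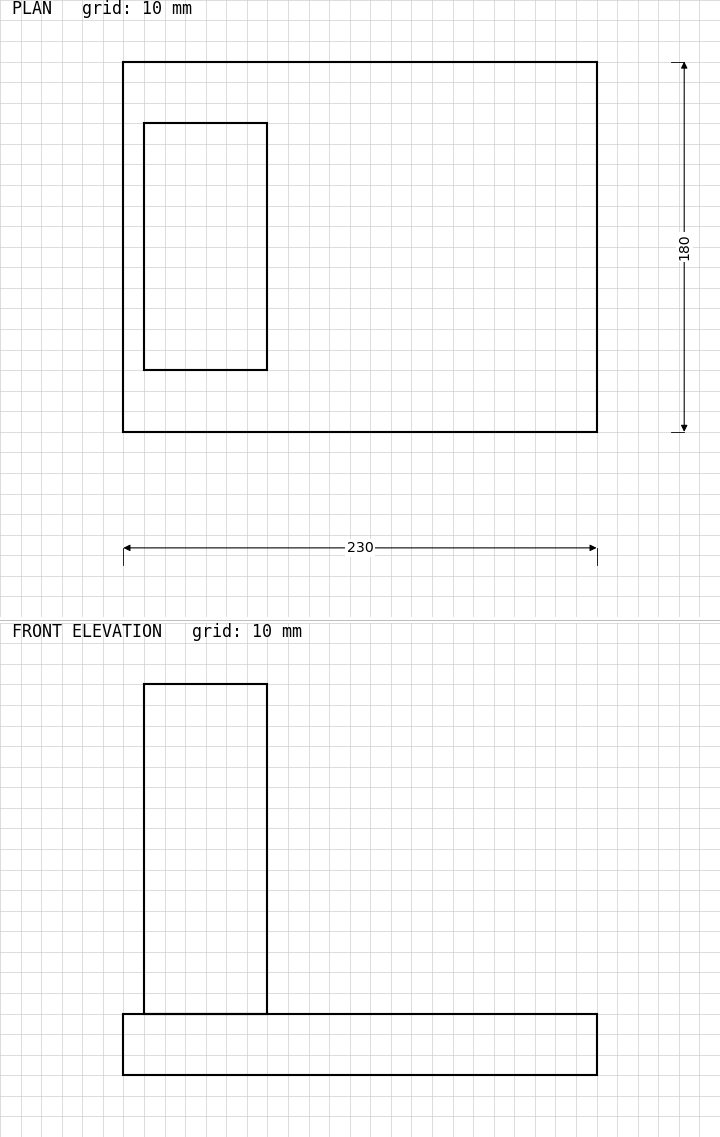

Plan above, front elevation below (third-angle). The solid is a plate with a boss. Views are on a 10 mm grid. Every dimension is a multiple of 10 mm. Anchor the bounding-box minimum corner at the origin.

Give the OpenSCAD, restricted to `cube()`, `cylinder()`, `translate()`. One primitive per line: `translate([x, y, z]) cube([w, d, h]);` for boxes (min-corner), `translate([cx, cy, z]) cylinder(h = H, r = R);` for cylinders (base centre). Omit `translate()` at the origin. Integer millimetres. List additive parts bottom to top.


cube([230, 180, 30]);
translate([10, 30, 30]) cube([60, 120, 160]);


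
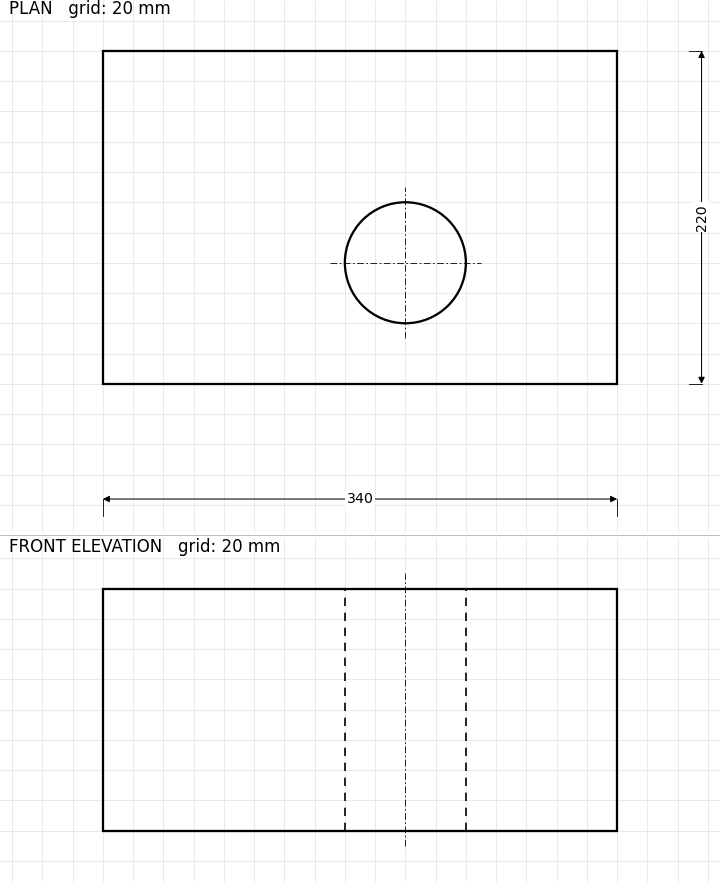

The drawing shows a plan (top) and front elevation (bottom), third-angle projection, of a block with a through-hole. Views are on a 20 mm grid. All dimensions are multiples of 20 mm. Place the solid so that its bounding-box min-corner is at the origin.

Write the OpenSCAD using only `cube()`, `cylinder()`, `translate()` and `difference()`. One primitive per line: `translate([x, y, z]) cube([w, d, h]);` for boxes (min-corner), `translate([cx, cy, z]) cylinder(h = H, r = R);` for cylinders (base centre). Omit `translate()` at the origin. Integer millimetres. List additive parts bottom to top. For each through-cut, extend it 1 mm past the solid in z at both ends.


difference() {
  cube([340, 220, 160]);
  translate([200, 80, -1]) cylinder(h = 162, r = 40);
}


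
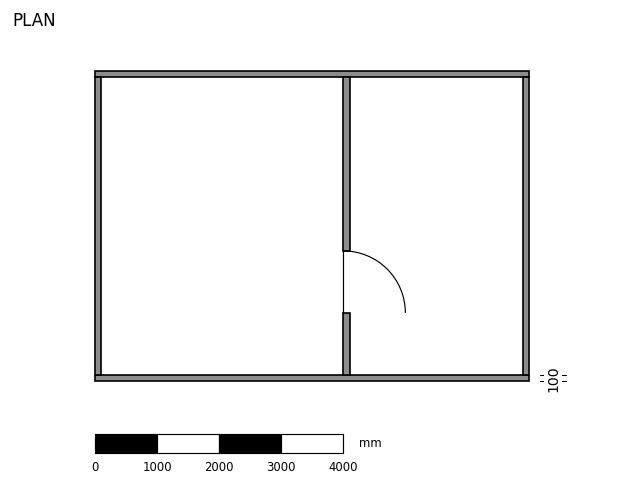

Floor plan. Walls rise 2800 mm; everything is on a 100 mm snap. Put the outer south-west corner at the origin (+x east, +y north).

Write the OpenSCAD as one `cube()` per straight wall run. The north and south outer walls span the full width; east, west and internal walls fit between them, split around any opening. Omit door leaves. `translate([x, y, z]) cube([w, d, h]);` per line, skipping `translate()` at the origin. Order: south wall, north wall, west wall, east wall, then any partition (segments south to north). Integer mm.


cube([7000, 100, 2800]);
translate([0, 4900, 0]) cube([7000, 100, 2800]);
translate([0, 100, 0]) cube([100, 4800, 2800]);
translate([6900, 100, 0]) cube([100, 4800, 2800]);
translate([4000, 100, 0]) cube([100, 1000, 2800]);
translate([4000, 2100, 0]) cube([100, 2800, 2800]);


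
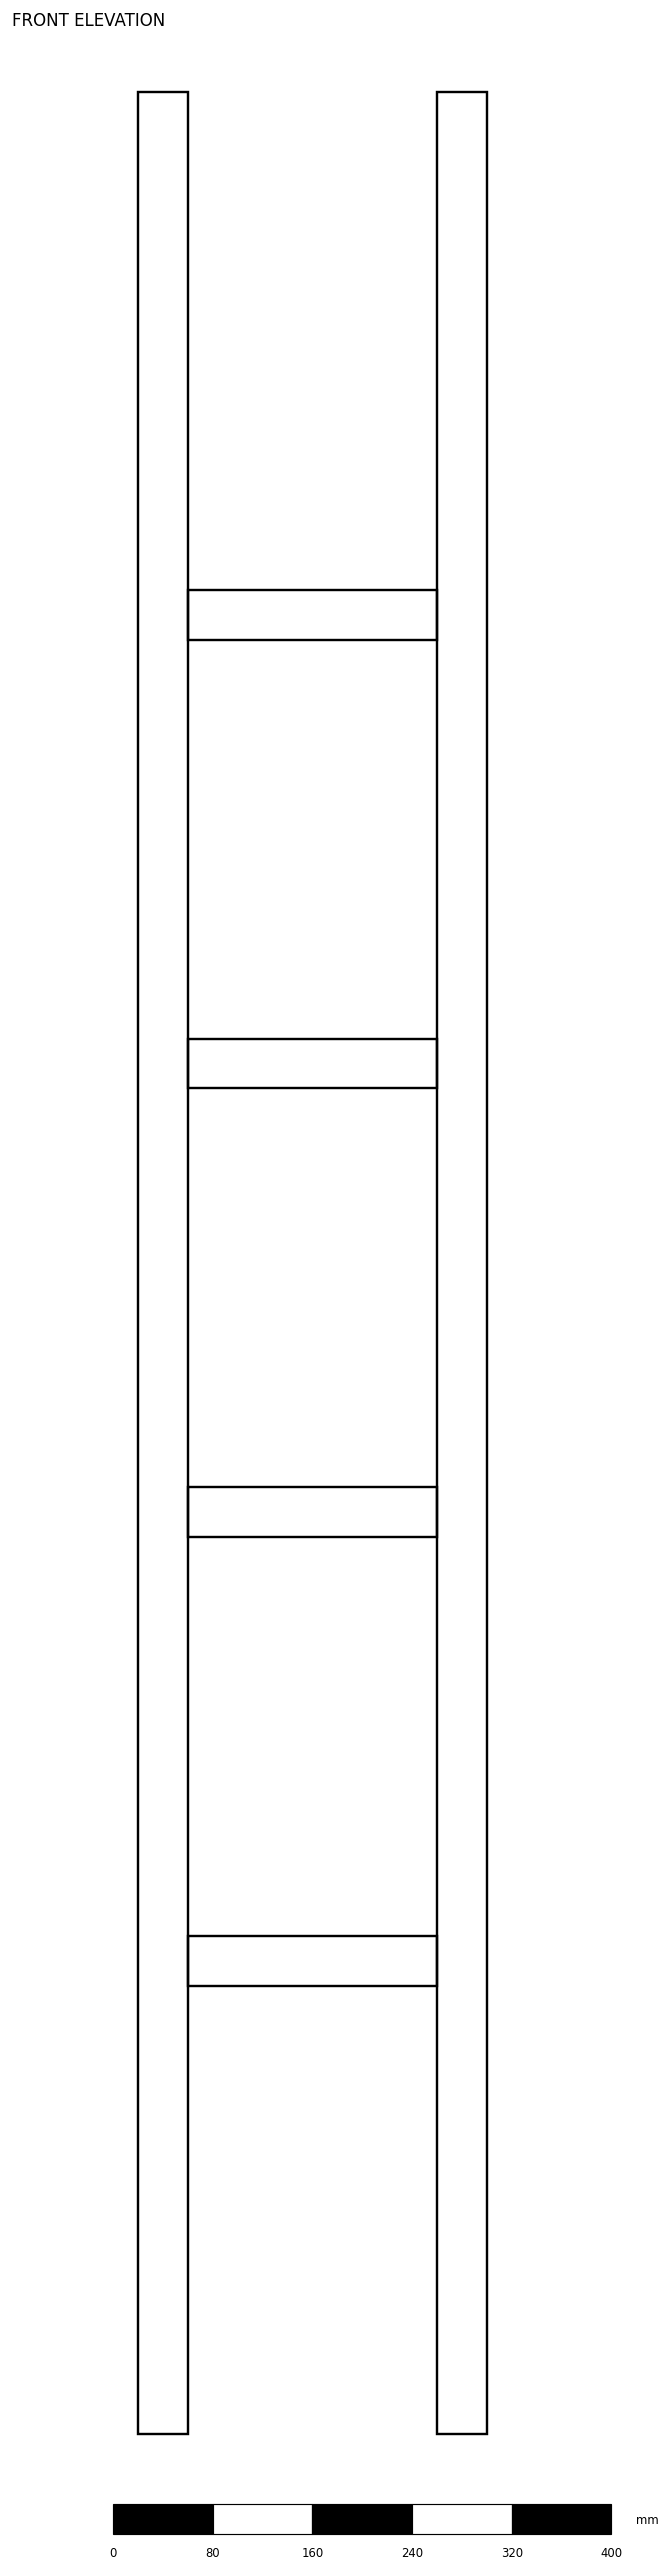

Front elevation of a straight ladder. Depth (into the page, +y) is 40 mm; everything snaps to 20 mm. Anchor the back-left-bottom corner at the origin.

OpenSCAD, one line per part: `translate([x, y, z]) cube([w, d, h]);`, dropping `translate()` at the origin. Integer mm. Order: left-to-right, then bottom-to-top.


cube([40, 40, 1880]);
translate([40, 0, 360]) cube([200, 40, 40]);
translate([40, 0, 720]) cube([200, 40, 40]);
translate([40, 0, 1080]) cube([200, 40, 40]);
translate([40, 0, 1440]) cube([200, 40, 40]);
translate([240, 0, 0]) cube([40, 40, 1880]);
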